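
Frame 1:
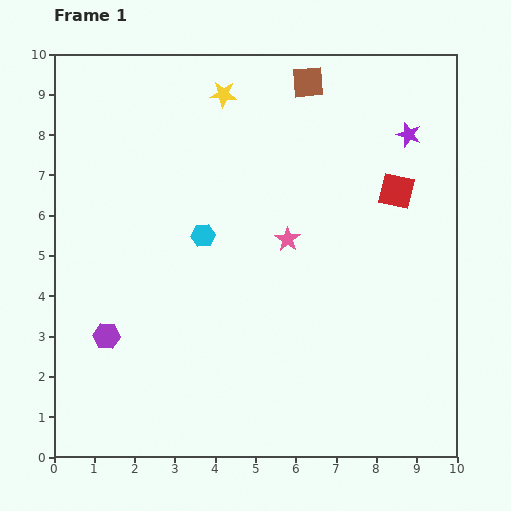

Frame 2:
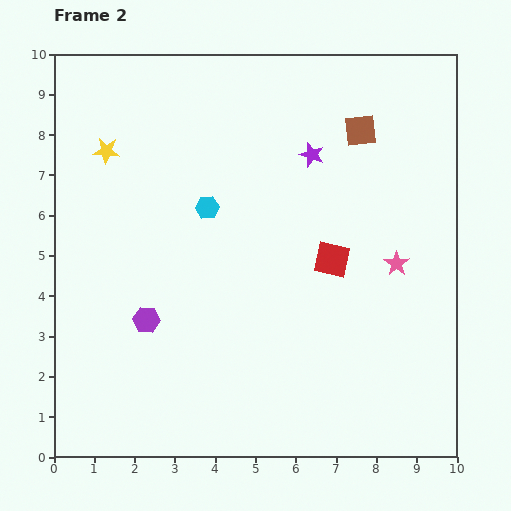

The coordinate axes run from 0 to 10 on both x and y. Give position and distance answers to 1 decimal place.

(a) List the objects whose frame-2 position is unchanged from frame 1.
none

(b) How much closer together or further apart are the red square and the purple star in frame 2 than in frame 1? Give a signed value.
+1.2

Distance in frame 1: 1.4. Distance in frame 2: 2.6.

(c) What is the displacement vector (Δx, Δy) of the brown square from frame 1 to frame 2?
(1.3, -1.2)

The brown square was at (6.3, 9.3) in frame 1 and (7.6, 8.1) in frame 2.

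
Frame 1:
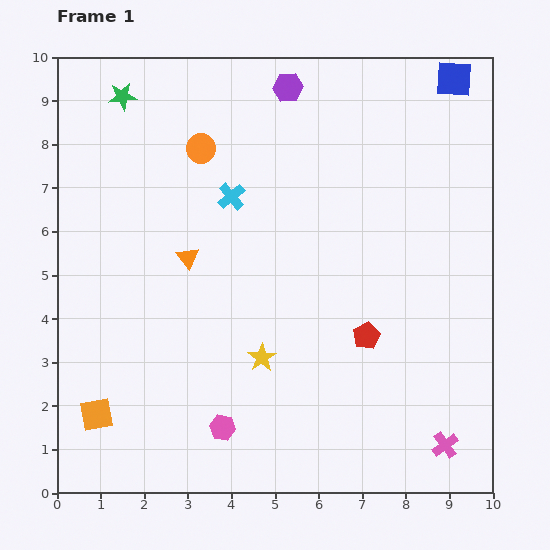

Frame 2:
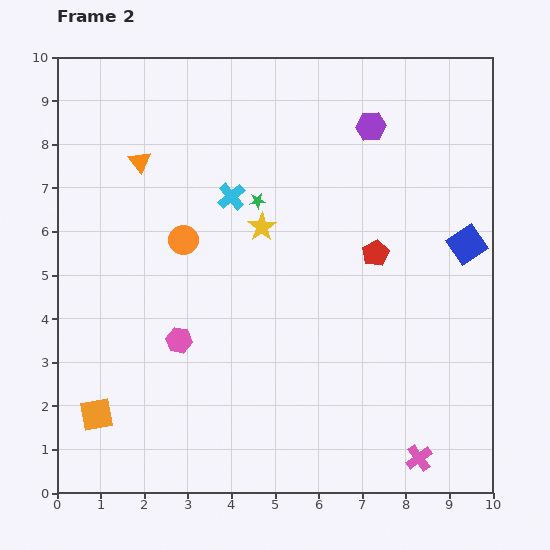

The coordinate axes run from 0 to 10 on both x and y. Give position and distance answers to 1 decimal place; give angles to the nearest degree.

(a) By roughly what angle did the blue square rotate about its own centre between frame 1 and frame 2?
38° counter-clockwise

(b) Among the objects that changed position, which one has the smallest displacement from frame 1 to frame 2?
the pink cross

(moved 0.7)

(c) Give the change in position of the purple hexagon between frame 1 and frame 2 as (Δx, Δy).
(1.9, -0.9)

The purple hexagon was at (5.3, 9.3) in frame 1 and (7.2, 8.4) in frame 2.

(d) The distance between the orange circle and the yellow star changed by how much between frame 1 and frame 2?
-3.2

Distance in frame 1: 5.0. Distance in frame 2: 1.8.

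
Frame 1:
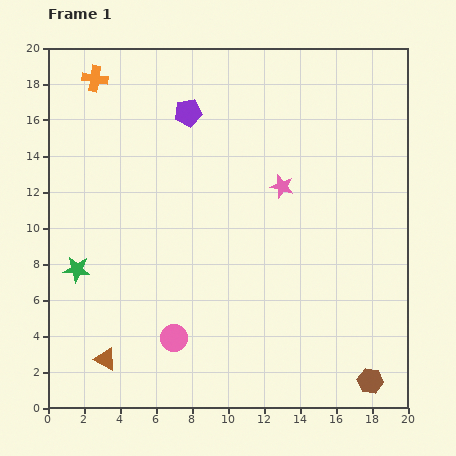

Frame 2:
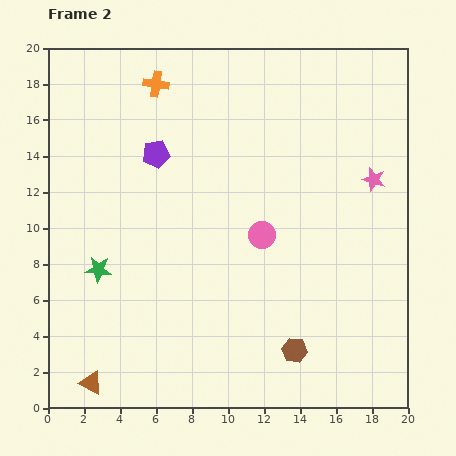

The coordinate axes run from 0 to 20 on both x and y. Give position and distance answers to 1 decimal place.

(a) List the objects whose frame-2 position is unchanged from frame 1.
none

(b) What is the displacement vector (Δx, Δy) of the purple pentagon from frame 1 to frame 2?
(-1.8, -2.3)

The purple pentagon was at (7.8, 16.4) in frame 1 and (6.0, 14.1) in frame 2.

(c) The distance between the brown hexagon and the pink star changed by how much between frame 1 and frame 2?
-1.4

Distance in frame 1: 11.9. Distance in frame 2: 10.5.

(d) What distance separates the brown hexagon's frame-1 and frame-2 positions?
4.5

The brown hexagon moved from (17.9, 1.5) to (13.7, 3.2), a distance of √(4.2² + 1.7²) ≈ 4.5.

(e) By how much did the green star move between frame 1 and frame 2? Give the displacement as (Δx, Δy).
(1.2, 0.0)

The green star was at (1.6, 7.7) in frame 1 and (2.8, 7.7) in frame 2.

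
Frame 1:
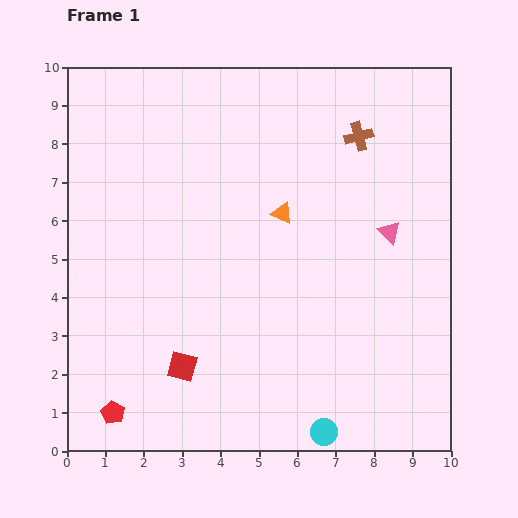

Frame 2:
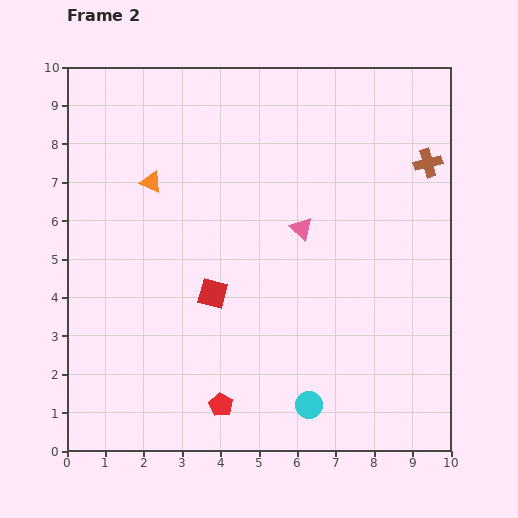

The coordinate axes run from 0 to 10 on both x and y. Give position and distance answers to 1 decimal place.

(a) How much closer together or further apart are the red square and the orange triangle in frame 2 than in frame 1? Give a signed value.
-1.5

Distance in frame 1: 4.8. Distance in frame 2: 3.3.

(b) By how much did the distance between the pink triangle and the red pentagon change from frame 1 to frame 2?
-3.5

Distance in frame 1: 8.6. Distance in frame 2: 5.1.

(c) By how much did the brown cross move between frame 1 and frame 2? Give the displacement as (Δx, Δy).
(1.8, -0.7)

The brown cross was at (7.6, 8.2) in frame 1 and (9.4, 7.5) in frame 2.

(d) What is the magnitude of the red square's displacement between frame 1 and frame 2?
2.1

The red square moved from (3.0, 2.2) to (3.8, 4.1), a distance of √(0.8² + 1.9²) ≈ 2.1.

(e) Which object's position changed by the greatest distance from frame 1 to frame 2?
the orange triangle

(moved 3.5; next 2.8)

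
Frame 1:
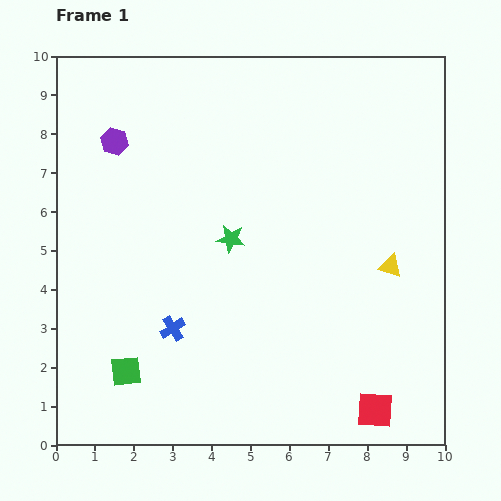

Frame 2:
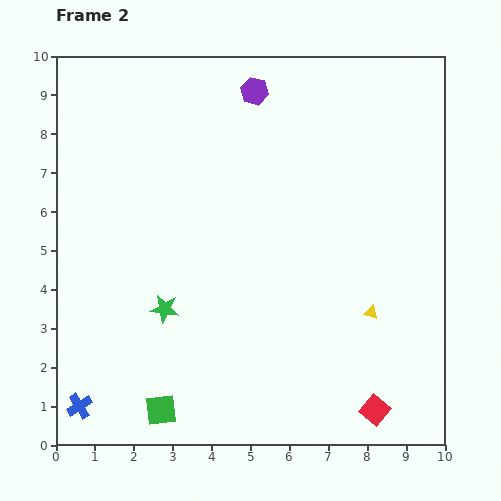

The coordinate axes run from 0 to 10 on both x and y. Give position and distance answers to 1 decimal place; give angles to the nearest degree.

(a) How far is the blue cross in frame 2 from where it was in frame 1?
3.1

The blue cross moved from (3.0, 3.0) to (0.6, 1.0), a distance of √(2.4² + 2.0²) ≈ 3.1.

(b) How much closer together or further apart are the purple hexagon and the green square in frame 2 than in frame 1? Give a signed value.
+2.6

Distance in frame 1: 5.9. Distance in frame 2: 8.5.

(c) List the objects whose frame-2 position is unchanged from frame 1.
the red square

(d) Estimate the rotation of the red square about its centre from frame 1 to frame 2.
37° clockwise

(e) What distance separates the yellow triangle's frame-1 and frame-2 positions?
1.3

The yellow triangle moved from (8.6, 4.6) to (8.1, 3.4), a distance of √(0.5² + 1.2²) ≈ 1.3.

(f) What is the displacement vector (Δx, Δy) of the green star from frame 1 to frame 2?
(-1.7, -1.8)

The green star was at (4.5, 5.3) in frame 1 and (2.8, 3.5) in frame 2.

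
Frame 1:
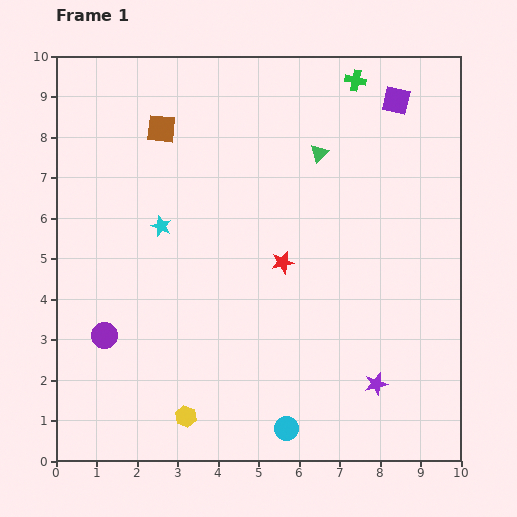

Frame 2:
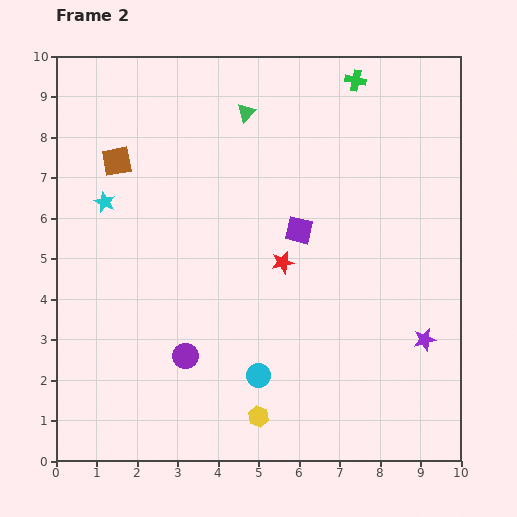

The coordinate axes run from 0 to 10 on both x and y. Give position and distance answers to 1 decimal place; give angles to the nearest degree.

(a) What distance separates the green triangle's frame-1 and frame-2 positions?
2.1

The green triangle moved from (6.5, 7.6) to (4.7, 8.6), a distance of √(1.8² + 1.0²) ≈ 2.1.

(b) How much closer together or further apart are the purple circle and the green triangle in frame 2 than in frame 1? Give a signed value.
-0.8

Distance in frame 1: 7.0. Distance in frame 2: 6.2.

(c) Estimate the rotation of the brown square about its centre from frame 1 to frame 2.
16° counter-clockwise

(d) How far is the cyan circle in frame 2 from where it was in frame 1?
1.5

The cyan circle moved from (5.7, 0.8) to (5.0, 2.1), a distance of √(0.7² + 1.3²) ≈ 1.5.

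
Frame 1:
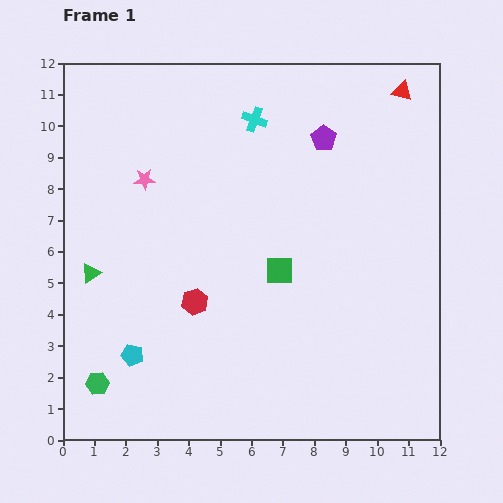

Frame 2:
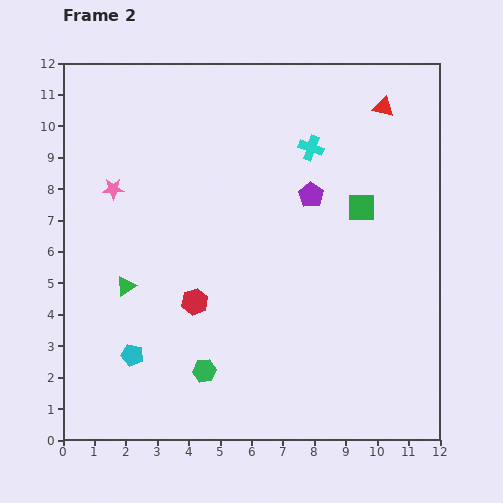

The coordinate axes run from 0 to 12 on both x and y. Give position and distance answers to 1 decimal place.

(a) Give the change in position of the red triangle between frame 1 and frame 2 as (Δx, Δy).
(-0.6, -0.5)

The red triangle was at (10.8, 11.1) in frame 1 and (10.2, 10.6) in frame 2.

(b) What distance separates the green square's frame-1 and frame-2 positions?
3.3

The green square moved from (6.9, 5.4) to (9.5, 7.4), a distance of √(2.6² + 2.0²) ≈ 3.3.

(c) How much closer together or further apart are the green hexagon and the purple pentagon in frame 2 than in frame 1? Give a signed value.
-4.0

Distance in frame 1: 10.6. Distance in frame 2: 6.6.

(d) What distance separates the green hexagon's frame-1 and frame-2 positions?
3.4

The green hexagon moved from (1.1, 1.8) to (4.5, 2.2), a distance of √(3.4² + 0.4²) ≈ 3.4.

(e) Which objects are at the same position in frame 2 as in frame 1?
the cyan pentagon, the red hexagon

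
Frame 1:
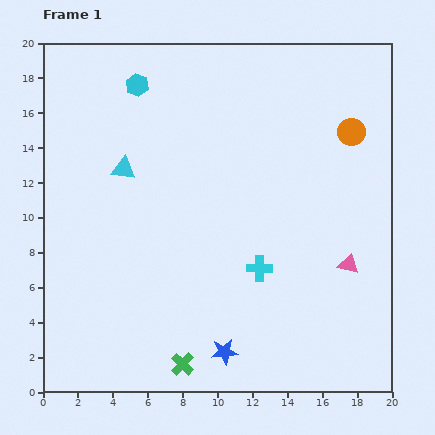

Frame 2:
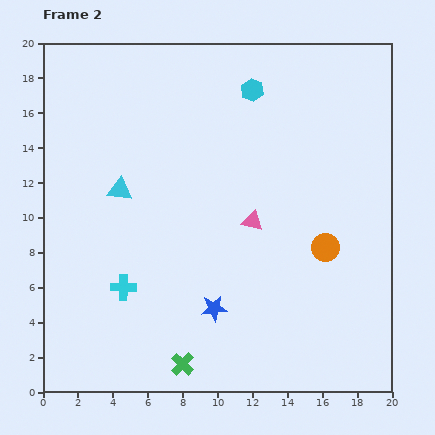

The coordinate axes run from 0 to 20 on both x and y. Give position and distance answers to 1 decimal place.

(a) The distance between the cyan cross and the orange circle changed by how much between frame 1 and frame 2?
+2.4

Distance in frame 1: 9.4. Distance in frame 2: 11.8.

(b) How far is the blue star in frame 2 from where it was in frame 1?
2.6

The blue star moved from (10.4, 2.3) to (9.8, 4.8), a distance of √(0.6² + 2.5²) ≈ 2.6.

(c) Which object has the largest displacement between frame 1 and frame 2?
the cyan cross

(moved 7.9; next 6.8)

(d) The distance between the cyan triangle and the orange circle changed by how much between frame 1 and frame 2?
-1.0

Distance in frame 1: 13.3. Distance in frame 2: 12.3.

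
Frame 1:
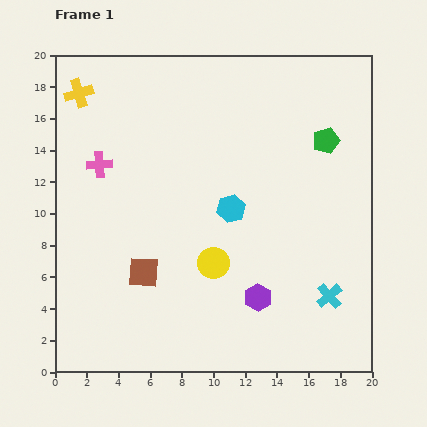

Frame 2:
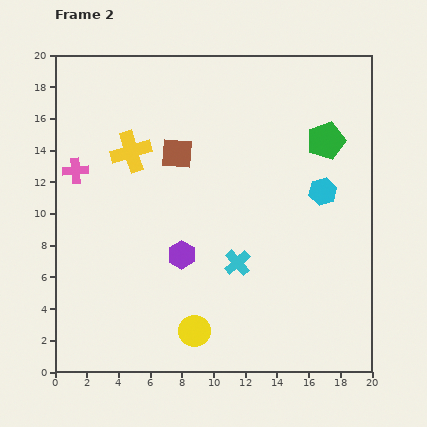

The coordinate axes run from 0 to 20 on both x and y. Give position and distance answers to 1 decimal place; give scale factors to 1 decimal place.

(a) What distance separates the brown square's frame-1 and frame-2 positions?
7.8

The brown square moved from (5.6, 6.3) to (7.7, 13.8), a distance of √(2.1² + 7.5²) ≈ 7.8.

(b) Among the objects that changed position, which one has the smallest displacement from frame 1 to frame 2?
the pink cross

(moved 1.6)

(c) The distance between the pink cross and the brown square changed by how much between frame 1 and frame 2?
-0.9

Distance in frame 1: 7.4. Distance in frame 2: 6.5.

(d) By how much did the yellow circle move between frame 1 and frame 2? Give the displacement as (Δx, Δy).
(-1.2, -4.3)

The yellow circle was at (10.0, 6.9) in frame 1 and (8.8, 2.6) in frame 2.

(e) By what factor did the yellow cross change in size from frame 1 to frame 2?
1.4×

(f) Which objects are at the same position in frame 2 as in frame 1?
the green pentagon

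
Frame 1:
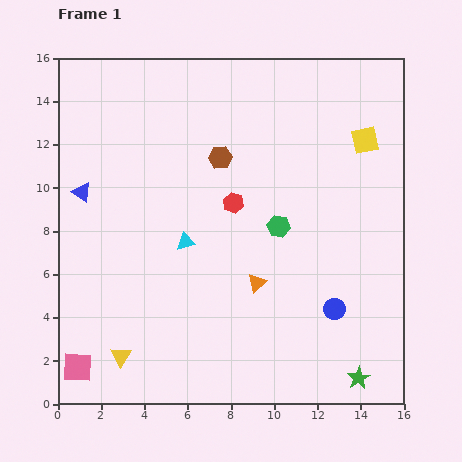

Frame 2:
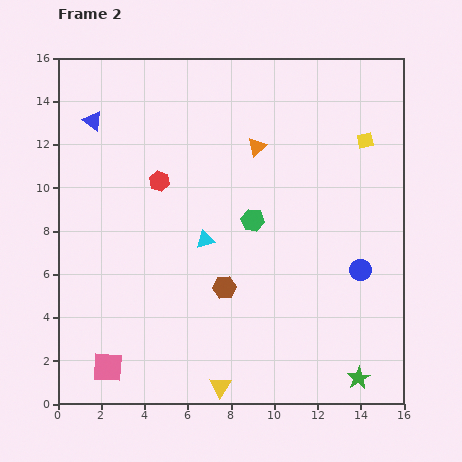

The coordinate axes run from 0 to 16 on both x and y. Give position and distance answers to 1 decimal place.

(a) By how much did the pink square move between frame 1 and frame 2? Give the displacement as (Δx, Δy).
(1.4, 0.0)

The pink square was at (0.9, 1.7) in frame 1 and (2.3, 1.7) in frame 2.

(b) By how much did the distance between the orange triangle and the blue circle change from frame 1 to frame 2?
+3.7

Distance in frame 1: 3.8. Distance in frame 2: 7.5.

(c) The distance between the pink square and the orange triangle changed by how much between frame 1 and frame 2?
+3.1

Distance in frame 1: 9.2. Distance in frame 2: 12.3.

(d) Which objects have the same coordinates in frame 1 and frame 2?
the yellow square, the green star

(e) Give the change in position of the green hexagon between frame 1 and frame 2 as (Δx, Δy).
(-1.2, 0.3)

The green hexagon was at (10.2, 8.2) in frame 1 and (9.0, 8.5) in frame 2.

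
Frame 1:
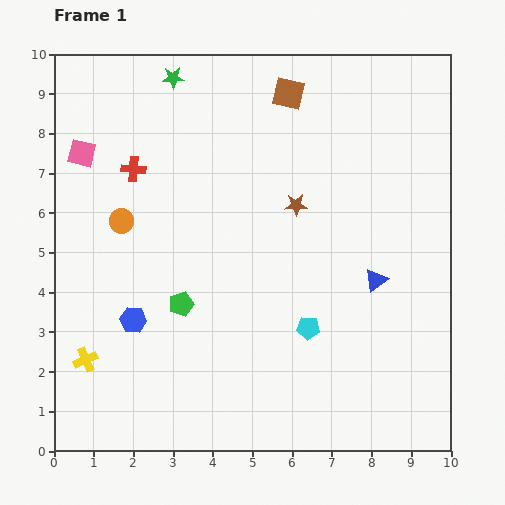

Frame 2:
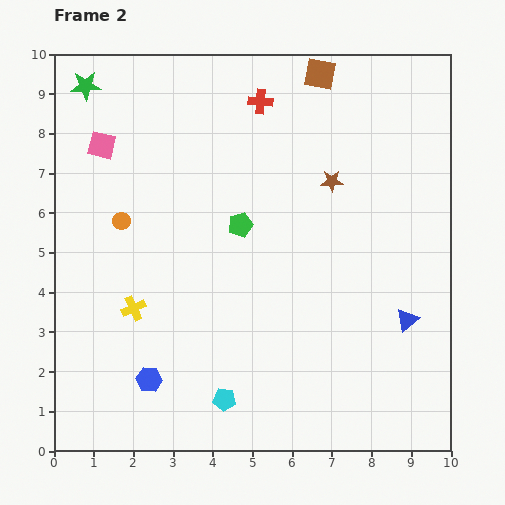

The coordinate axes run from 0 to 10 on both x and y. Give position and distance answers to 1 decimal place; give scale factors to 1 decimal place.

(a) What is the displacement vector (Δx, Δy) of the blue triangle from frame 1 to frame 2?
(0.8, -1.0)

The blue triangle was at (8.1, 4.3) in frame 1 and (8.9, 3.3) in frame 2.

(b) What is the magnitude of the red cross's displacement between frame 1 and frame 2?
3.6

The red cross moved from (2.0, 7.1) to (5.2, 8.8), a distance of √(3.2² + 1.7²) ≈ 3.6.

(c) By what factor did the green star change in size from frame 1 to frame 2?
1.3×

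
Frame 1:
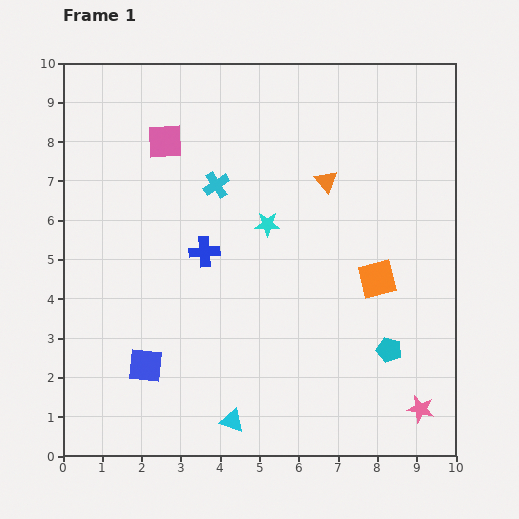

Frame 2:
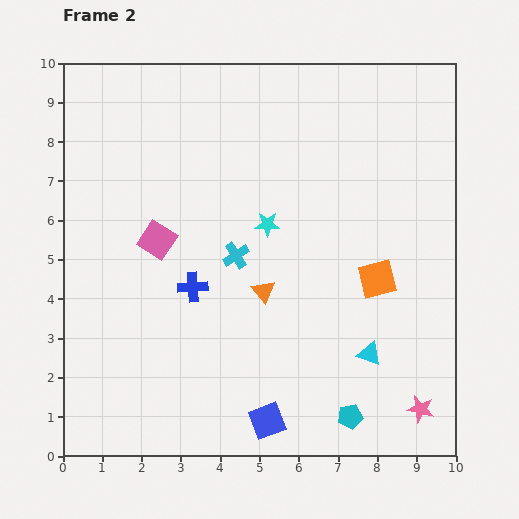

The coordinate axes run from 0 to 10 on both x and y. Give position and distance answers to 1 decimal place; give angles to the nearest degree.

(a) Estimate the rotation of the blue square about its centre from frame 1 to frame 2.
26° counter-clockwise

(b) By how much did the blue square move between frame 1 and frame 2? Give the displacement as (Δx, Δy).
(3.1, -1.4)

The blue square was at (2.1, 2.3) in frame 1 and (5.2, 0.9) in frame 2.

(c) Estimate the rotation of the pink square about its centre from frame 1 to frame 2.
35° clockwise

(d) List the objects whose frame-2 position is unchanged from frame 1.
the pink star, the orange square, the cyan star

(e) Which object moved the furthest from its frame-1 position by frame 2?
the cyan triangle

(moved 3.9; next 3.4)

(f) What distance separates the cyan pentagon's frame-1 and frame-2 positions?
2.0

The cyan pentagon moved from (8.3, 2.7) to (7.3, 1.0), a distance of √(1.0² + 1.7²) ≈ 2.0.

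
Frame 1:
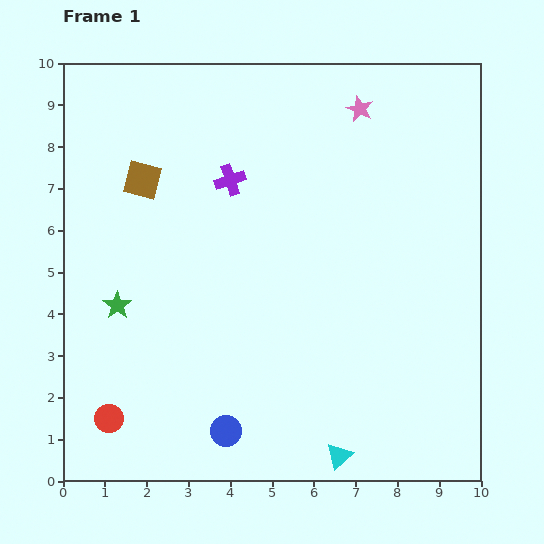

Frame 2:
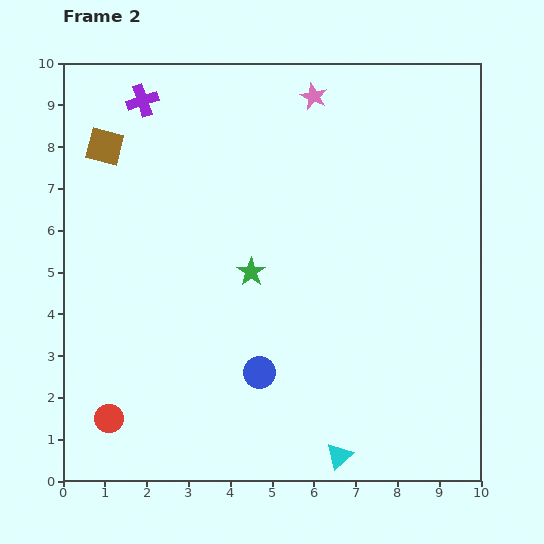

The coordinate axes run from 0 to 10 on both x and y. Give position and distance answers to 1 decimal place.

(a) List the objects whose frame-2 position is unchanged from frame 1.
the cyan triangle, the red circle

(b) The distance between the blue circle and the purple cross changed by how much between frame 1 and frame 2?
+1.1

Distance in frame 1: 6.0. Distance in frame 2: 7.1.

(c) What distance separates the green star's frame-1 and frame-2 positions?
3.3

The green star moved from (1.3, 4.2) to (4.5, 5.0), a distance of √(3.2² + 0.8²) ≈ 3.3.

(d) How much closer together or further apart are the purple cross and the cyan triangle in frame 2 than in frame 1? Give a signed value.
+2.6

Distance in frame 1: 7.1. Distance in frame 2: 9.7.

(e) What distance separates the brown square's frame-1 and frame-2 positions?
1.2

The brown square moved from (1.9, 7.2) to (1.0, 8.0), a distance of √(0.9² + 0.8²) ≈ 1.2.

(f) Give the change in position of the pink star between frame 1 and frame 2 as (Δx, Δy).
(-1.1, 0.3)

The pink star was at (7.1, 8.9) in frame 1 and (6.0, 9.2) in frame 2.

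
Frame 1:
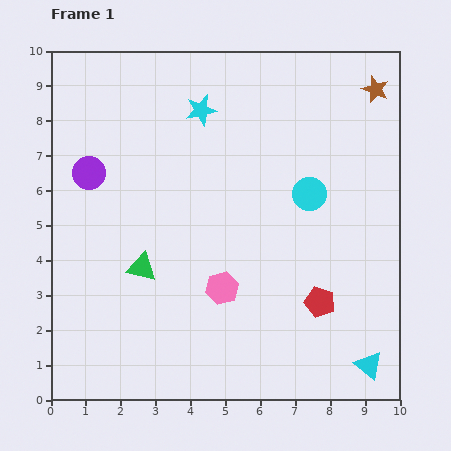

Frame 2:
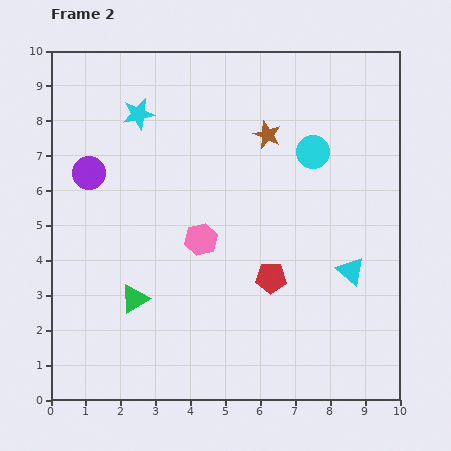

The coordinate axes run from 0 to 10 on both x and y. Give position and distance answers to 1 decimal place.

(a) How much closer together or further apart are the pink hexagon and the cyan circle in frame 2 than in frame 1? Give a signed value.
+0.4

Distance in frame 1: 3.7. Distance in frame 2: 4.1.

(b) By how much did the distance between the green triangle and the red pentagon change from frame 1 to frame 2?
-1.3

Distance in frame 1: 5.2. Distance in frame 2: 3.9.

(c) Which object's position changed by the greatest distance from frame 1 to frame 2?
the brown star

(moved 3.4; next 2.7)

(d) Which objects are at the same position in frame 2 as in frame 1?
the purple circle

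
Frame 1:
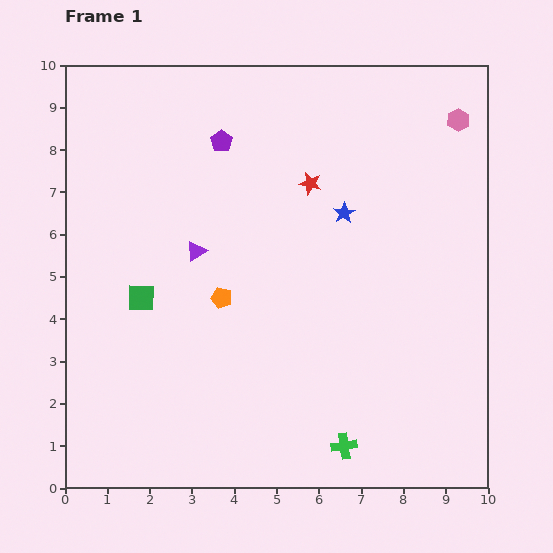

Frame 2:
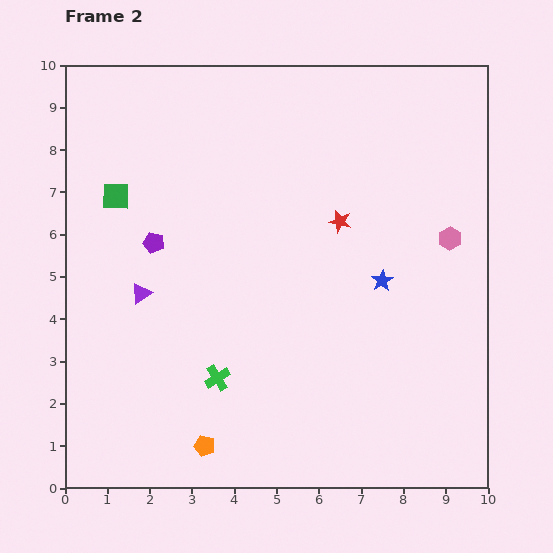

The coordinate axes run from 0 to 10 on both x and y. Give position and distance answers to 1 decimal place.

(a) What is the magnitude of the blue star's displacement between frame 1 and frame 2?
1.8

The blue star moved from (6.6, 6.5) to (7.5, 4.9), a distance of √(0.9² + 1.6²) ≈ 1.8.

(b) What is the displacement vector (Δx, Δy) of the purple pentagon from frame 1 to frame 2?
(-1.6, -2.4)

The purple pentagon was at (3.7, 8.2) in frame 1 and (2.1, 5.8) in frame 2.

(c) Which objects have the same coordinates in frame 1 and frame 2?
none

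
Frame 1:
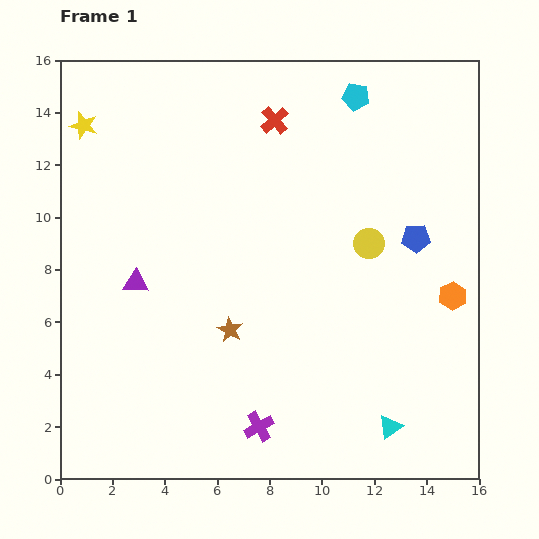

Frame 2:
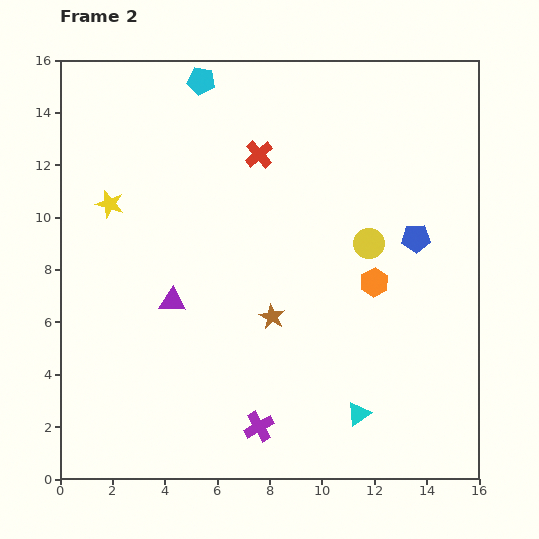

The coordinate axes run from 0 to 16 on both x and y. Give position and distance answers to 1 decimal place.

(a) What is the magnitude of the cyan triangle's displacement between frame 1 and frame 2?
1.3

The cyan triangle moved from (12.6, 2.0) to (11.4, 2.5), a distance of √(1.2² + 0.5²) ≈ 1.3.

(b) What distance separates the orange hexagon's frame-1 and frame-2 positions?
3.0

The orange hexagon moved from (15.0, 7.0) to (12.0, 7.5), a distance of √(3.0² + 0.5²) ≈ 3.0.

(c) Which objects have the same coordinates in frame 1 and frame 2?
the yellow circle, the blue pentagon, the purple cross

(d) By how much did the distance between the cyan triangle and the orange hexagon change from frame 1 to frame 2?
-0.5

Distance in frame 1: 5.5. Distance in frame 2: 5.0.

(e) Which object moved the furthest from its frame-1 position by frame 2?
the cyan pentagon

(moved 5.9; next 3.2)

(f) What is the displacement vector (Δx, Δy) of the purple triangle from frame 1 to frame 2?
(1.4, -0.7)

The purple triangle was at (2.9, 7.5) in frame 1 and (4.3, 6.8) in frame 2.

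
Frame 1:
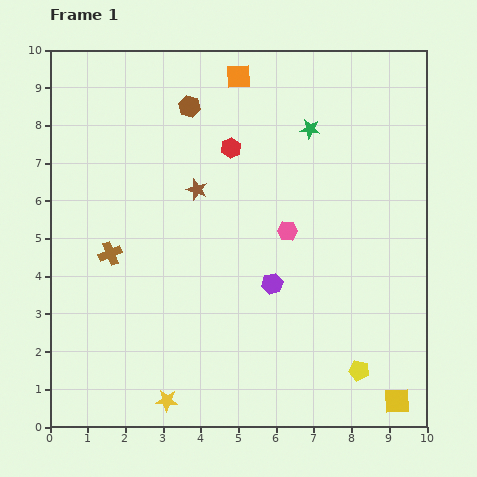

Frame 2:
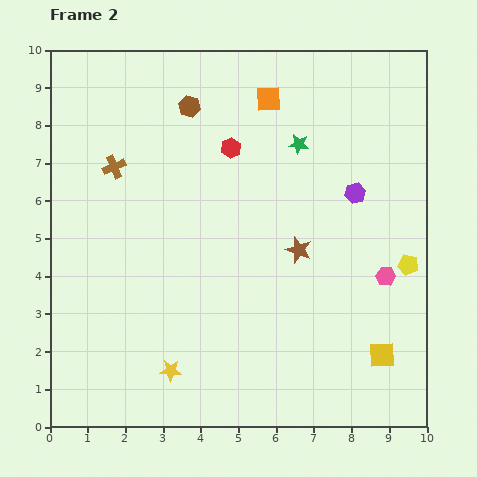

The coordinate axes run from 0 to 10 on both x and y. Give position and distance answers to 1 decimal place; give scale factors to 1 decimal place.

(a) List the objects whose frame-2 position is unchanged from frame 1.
the brown hexagon, the red hexagon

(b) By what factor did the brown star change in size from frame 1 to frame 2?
1.3×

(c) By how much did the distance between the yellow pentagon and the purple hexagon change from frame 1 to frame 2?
-0.9

Distance in frame 1: 3.3. Distance in frame 2: 2.4.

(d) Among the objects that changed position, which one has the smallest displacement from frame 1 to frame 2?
the green star

(moved 0.5)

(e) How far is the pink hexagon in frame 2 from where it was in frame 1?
2.9

The pink hexagon moved from (6.3, 5.2) to (8.9, 4.0), a distance of √(2.6² + 1.2²) ≈ 2.9.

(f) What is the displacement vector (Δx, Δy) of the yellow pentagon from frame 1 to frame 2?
(1.3, 2.8)

The yellow pentagon was at (8.2, 1.5) in frame 1 and (9.5, 4.3) in frame 2.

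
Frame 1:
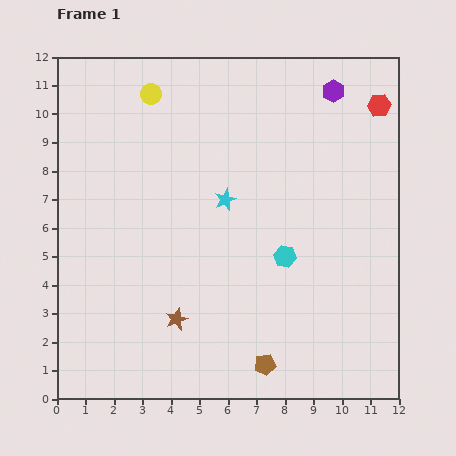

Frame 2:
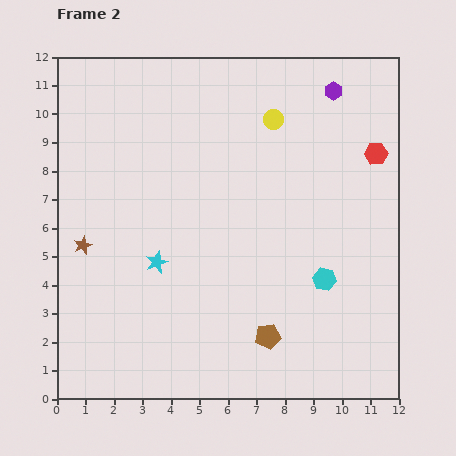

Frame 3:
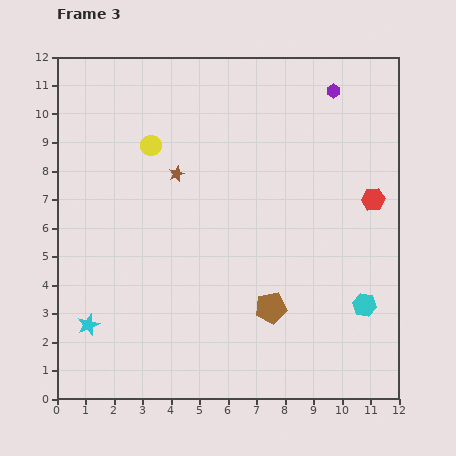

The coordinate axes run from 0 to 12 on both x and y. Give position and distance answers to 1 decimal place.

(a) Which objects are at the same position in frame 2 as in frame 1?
the purple hexagon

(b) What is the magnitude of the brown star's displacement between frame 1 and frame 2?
4.2

The brown star moved from (4.2, 2.8) to (0.9, 5.4), a distance of √(3.3² + 2.6²) ≈ 4.2.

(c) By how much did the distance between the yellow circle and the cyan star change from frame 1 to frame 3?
+2.2

Distance in frame 1: 4.5. Distance in frame 3: 6.7.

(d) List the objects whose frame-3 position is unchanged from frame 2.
the purple hexagon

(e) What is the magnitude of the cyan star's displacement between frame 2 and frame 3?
3.3

The cyan star moved from (3.5, 4.8) to (1.1, 2.6), a distance of √(2.4² + 2.2²) ≈ 3.3.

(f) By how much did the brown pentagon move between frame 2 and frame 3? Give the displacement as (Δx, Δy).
(0.1, 1.0)

The brown pentagon was at (7.4, 2.2) in frame 2 and (7.5, 3.2) in frame 3.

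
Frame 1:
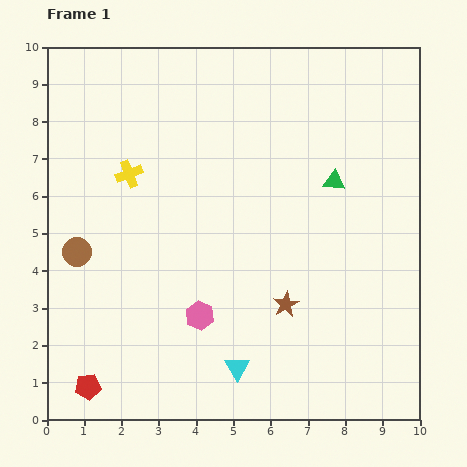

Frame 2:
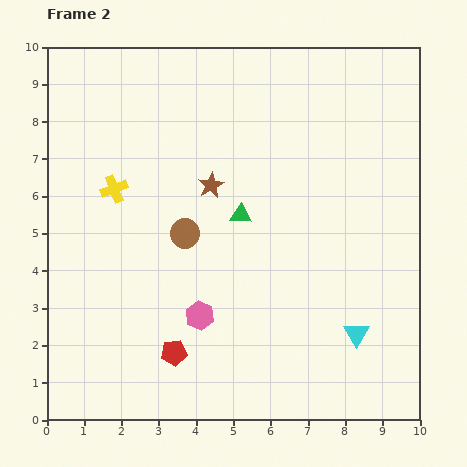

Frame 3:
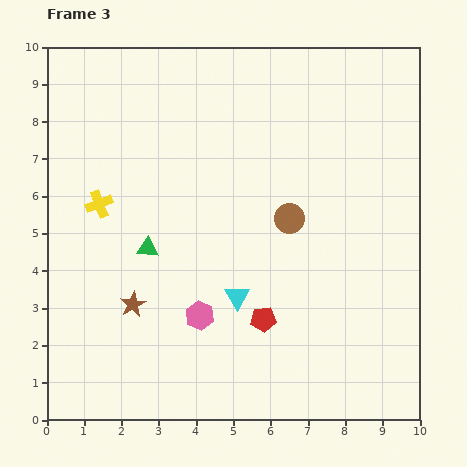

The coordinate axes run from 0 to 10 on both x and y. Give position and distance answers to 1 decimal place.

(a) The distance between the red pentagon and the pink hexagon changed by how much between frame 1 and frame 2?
-2.4

Distance in frame 1: 3.6. Distance in frame 2: 1.2.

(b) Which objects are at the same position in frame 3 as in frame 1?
the pink hexagon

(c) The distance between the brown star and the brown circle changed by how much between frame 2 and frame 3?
+3.3

Distance in frame 2: 1.5. Distance in frame 3: 4.8.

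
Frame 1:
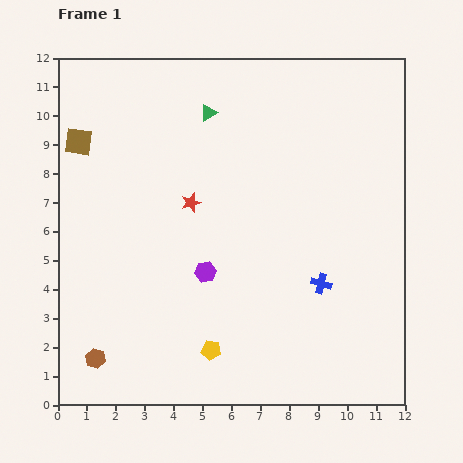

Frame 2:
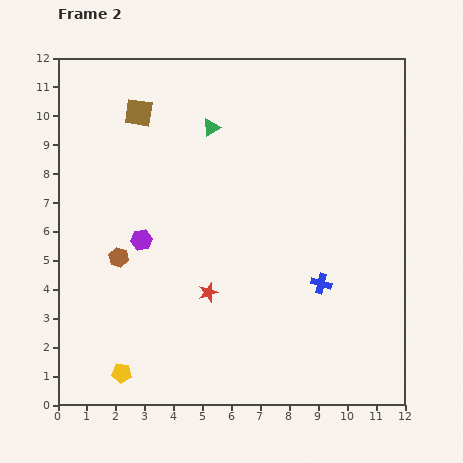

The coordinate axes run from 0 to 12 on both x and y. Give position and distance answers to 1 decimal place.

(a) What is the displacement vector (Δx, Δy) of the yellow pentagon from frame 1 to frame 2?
(-3.1, -0.8)

The yellow pentagon was at (5.3, 1.9) in frame 1 and (2.2, 1.1) in frame 2.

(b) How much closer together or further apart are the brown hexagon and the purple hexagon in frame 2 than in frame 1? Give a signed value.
-3.8

Distance in frame 1: 4.8. Distance in frame 2: 1.0.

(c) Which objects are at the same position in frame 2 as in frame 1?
the blue cross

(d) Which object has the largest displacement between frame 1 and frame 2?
the brown hexagon

(moved 3.6; next 3.2)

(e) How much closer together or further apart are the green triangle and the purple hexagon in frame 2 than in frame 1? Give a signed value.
-0.9

Distance in frame 1: 5.5. Distance in frame 2: 4.6.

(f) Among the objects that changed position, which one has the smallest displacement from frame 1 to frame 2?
the green triangle

(moved 0.5)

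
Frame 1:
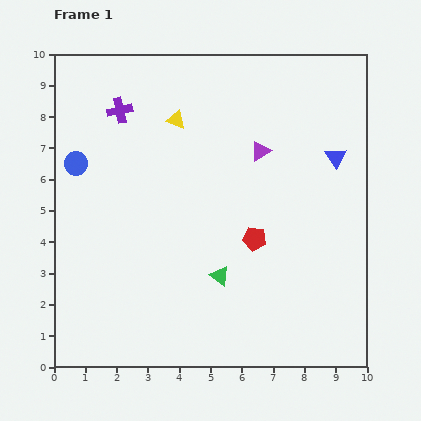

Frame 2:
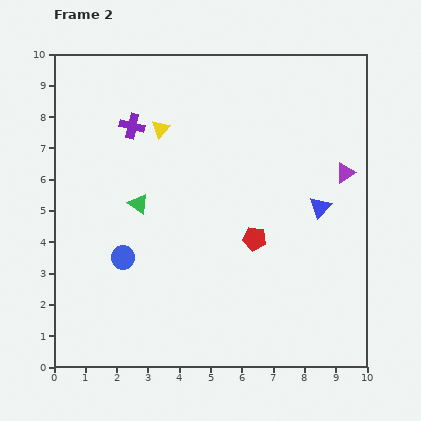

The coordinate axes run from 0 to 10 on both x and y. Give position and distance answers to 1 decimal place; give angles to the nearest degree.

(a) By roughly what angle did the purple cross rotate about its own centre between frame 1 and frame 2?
24° clockwise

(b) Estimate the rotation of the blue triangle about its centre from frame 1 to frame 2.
18° clockwise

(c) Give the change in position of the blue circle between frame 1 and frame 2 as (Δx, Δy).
(1.5, -3.0)

The blue circle was at (0.7, 6.5) in frame 1 and (2.2, 3.5) in frame 2.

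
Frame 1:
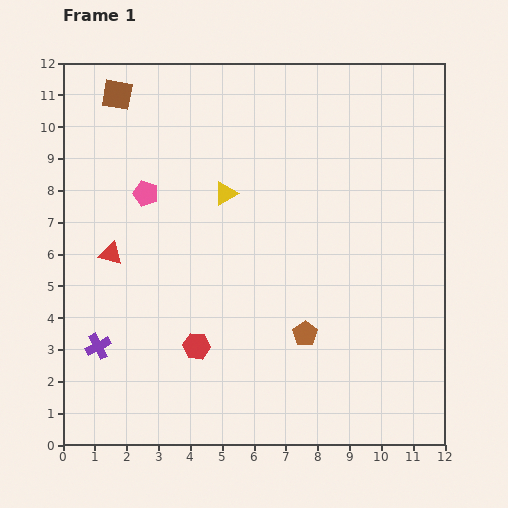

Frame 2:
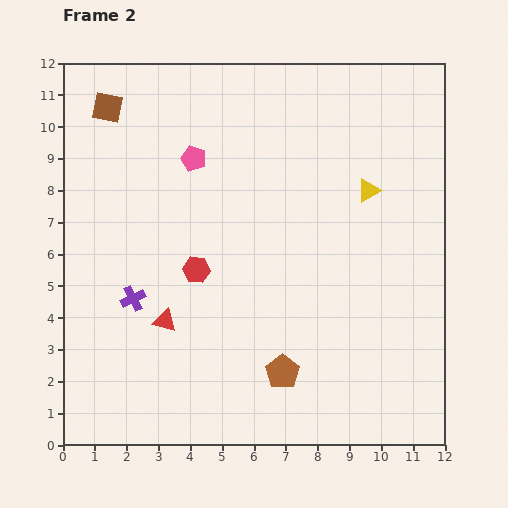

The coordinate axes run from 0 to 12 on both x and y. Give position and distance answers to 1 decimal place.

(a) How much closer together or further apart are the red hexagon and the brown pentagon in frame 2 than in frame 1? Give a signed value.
+0.8

Distance in frame 1: 3.4. Distance in frame 2: 4.2.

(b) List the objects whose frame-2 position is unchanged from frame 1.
none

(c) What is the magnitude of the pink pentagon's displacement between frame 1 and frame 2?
1.9

The pink pentagon moved from (2.6, 7.9) to (4.1, 9.0), a distance of √(1.5² + 1.1²) ≈ 1.9.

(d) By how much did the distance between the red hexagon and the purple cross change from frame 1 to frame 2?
-0.9

Distance in frame 1: 3.1. Distance in frame 2: 2.2.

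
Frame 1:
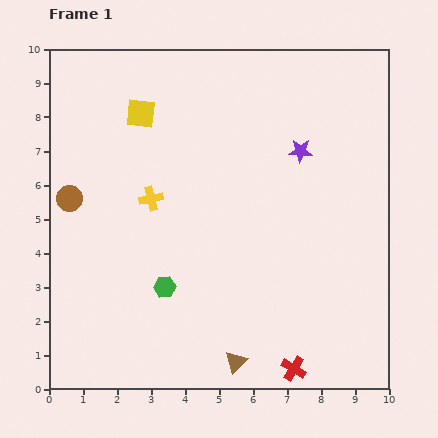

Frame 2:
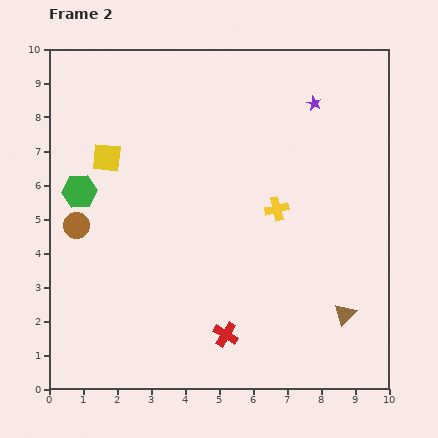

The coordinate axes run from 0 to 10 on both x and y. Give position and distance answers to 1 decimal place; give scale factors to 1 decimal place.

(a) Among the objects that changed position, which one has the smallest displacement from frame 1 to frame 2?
the brown circle

(moved 0.8)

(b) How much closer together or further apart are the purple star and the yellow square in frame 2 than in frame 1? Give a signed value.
+1.5

Distance in frame 1: 4.8. Distance in frame 2: 6.3.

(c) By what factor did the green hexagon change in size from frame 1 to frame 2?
1.6×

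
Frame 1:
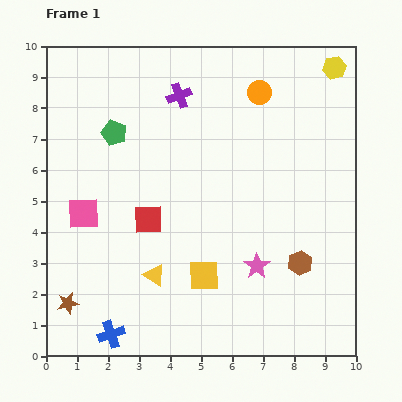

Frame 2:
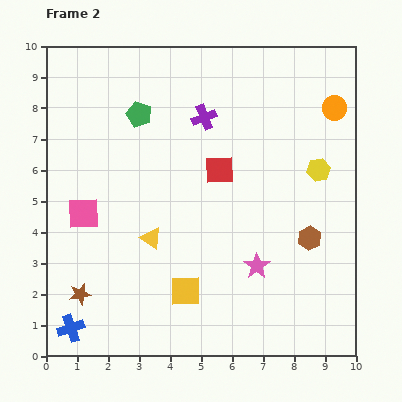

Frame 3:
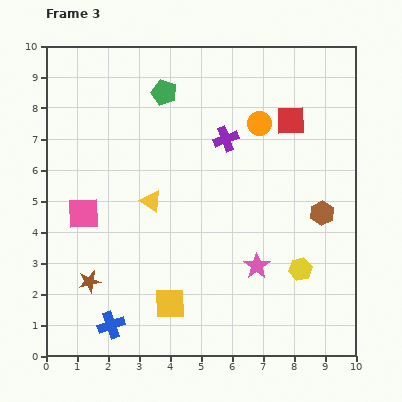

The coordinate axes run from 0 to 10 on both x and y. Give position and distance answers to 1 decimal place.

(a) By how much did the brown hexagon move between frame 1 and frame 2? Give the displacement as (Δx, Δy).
(0.3, 0.8)

The brown hexagon was at (8.2, 3.0) in frame 1 and (8.5, 3.8) in frame 2.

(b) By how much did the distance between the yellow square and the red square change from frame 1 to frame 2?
+1.6

Distance in frame 1: 2.5. Distance in frame 2: 4.1.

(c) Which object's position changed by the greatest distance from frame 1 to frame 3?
the yellow hexagon

(moved 6.6; next 5.6)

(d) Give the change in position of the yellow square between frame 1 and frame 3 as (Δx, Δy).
(-1.1, -0.9)

The yellow square was at (5.1, 2.6) in frame 1 and (4.0, 1.7) in frame 3.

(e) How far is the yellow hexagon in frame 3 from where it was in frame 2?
3.3

The yellow hexagon moved from (8.8, 6.0) to (8.2, 2.8), a distance of √(0.6² + 3.2²) ≈ 3.3.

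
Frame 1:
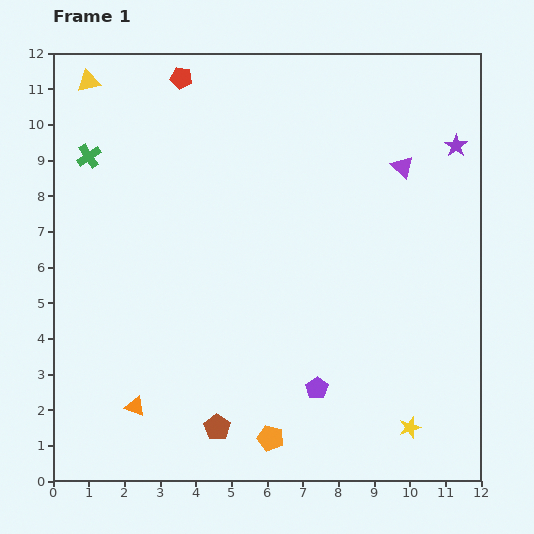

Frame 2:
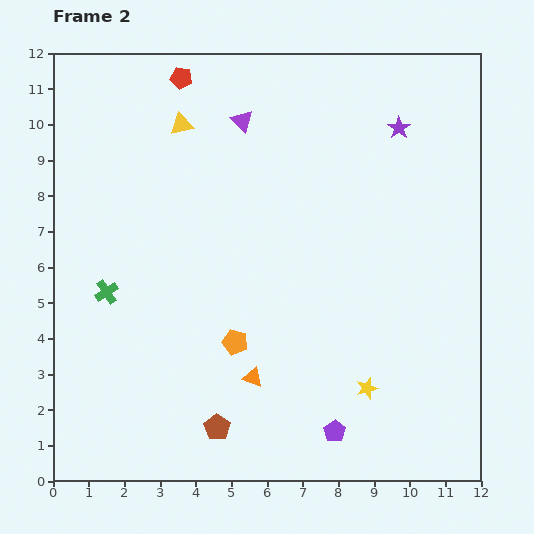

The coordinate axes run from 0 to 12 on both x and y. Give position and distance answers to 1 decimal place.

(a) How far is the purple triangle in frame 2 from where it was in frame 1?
4.7

The purple triangle moved from (9.8, 8.8) to (5.3, 10.1), a distance of √(4.5² + 1.3²) ≈ 4.7.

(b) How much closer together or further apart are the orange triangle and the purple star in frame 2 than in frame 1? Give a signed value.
-3.5

Distance in frame 1: 11.6. Distance in frame 2: 8.1.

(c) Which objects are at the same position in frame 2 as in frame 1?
the red pentagon, the brown pentagon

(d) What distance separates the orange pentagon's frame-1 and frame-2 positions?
2.9

The orange pentagon moved from (6.1, 1.2) to (5.1, 3.9), a distance of √(1.0² + 2.7²) ≈ 2.9.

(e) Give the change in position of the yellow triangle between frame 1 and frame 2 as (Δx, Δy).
(2.6, -1.2)

The yellow triangle was at (1.0, 11.2) in frame 1 and (3.6, 10.0) in frame 2.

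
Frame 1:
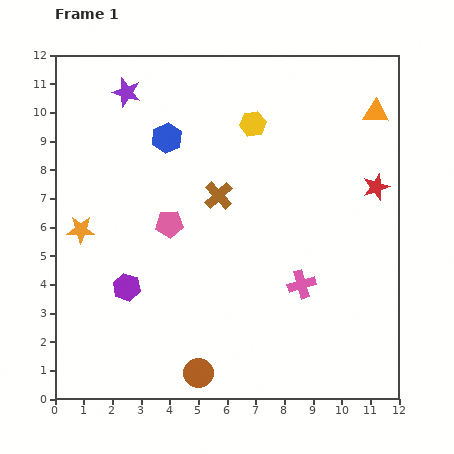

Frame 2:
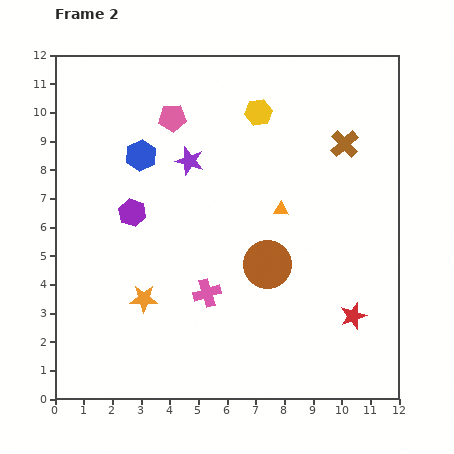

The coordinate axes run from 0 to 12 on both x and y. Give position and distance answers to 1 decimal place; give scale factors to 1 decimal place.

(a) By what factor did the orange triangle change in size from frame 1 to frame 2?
0.6×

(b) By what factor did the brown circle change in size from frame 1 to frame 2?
1.6×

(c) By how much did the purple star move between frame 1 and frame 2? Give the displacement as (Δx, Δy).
(2.2, -2.4)

The purple star was at (2.5, 10.7) in frame 1 and (4.7, 8.3) in frame 2.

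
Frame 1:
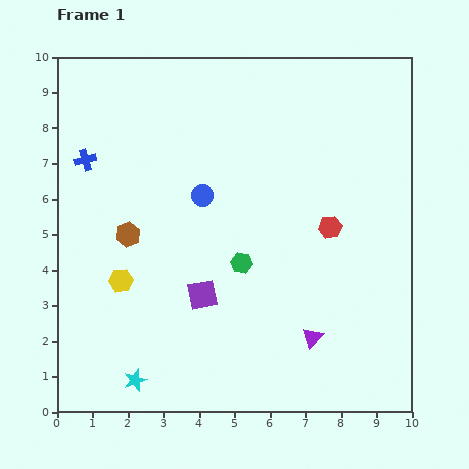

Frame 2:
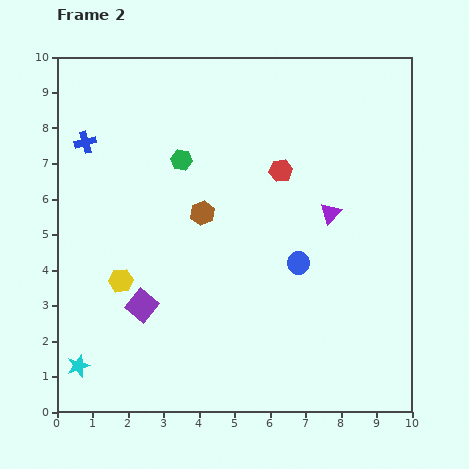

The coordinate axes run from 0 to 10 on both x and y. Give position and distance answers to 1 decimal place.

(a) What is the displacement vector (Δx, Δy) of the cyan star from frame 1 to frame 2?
(-1.6, 0.4)

The cyan star was at (2.2, 0.9) in frame 1 and (0.6, 1.3) in frame 2.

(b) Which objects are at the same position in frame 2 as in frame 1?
the yellow hexagon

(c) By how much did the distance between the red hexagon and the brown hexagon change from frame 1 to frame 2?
-3.2

Distance in frame 1: 5.7. Distance in frame 2: 2.5.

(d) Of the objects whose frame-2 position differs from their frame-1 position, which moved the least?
the blue cross

(moved 0.5)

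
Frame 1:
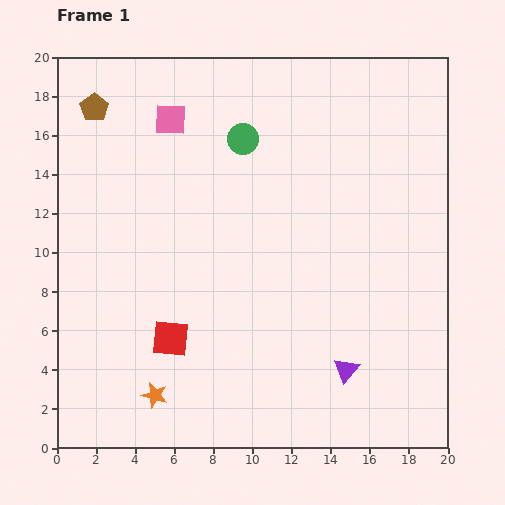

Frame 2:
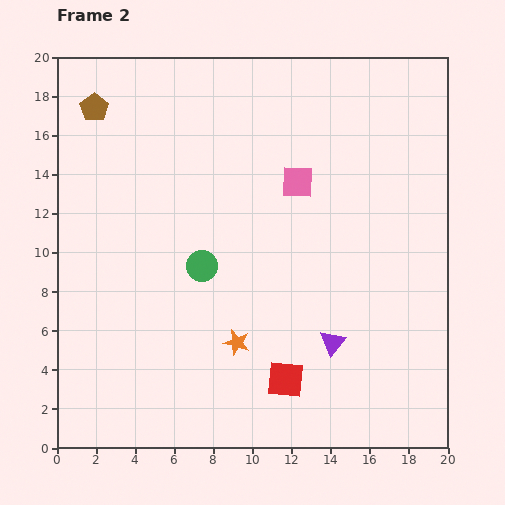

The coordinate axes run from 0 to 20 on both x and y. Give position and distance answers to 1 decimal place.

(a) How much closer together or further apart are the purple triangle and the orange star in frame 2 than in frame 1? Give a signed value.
-5.0

Distance in frame 1: 9.9. Distance in frame 2: 4.9.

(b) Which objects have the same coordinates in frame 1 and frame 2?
the brown pentagon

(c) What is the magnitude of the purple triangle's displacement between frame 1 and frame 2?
1.6

The purple triangle moved from (14.8, 4.0) to (14.1, 5.4), a distance of √(0.7² + 1.4²) ≈ 1.6.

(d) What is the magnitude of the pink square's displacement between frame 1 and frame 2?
7.2

The pink square moved from (5.8, 16.8) to (12.3, 13.6), a distance of √(6.5² + 3.2²) ≈ 7.2.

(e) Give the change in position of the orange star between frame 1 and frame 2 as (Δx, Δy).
(4.2, 2.7)

The orange star was at (5.0, 2.7) in frame 1 and (9.2, 5.4) in frame 2.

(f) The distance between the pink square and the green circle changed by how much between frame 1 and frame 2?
+2.7

Distance in frame 1: 3.8. Distance in frame 2: 6.5.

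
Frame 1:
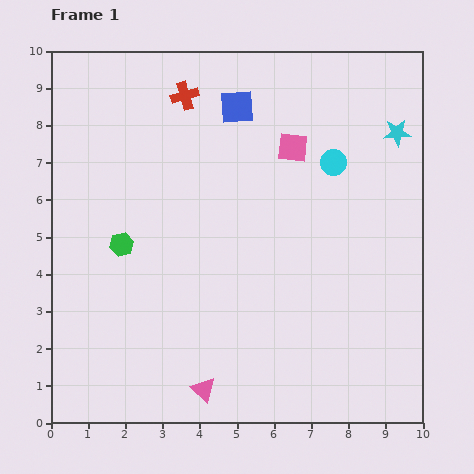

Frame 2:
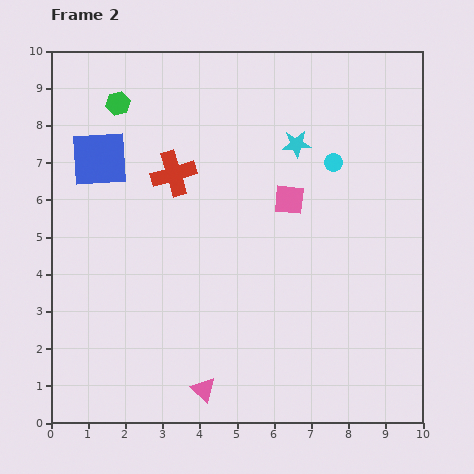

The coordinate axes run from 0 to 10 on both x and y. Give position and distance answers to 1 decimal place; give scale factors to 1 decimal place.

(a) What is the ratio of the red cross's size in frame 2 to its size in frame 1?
1.6×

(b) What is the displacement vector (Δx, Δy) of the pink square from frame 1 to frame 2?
(-0.1, -1.4)

The pink square was at (6.5, 7.4) in frame 1 and (6.4, 6.0) in frame 2.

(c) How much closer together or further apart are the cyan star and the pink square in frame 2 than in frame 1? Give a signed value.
-1.3

Distance in frame 1: 2.8. Distance in frame 2: 1.5.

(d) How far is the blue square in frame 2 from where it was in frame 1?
4.0

The blue square moved from (5.0, 8.5) to (1.3, 7.1), a distance of √(3.7² + 1.4²) ≈ 4.0.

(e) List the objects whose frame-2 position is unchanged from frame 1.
the cyan circle, the pink triangle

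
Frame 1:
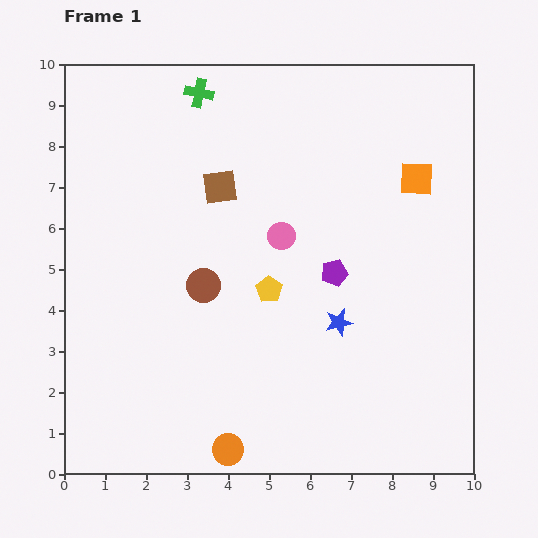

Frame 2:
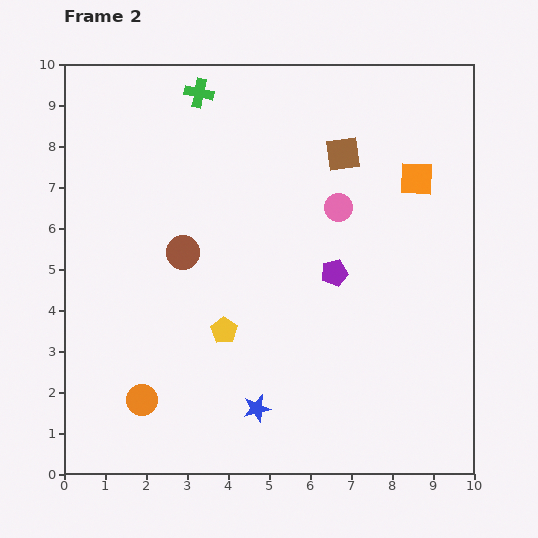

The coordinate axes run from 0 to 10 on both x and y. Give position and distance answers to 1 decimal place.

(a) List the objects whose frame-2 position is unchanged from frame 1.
the green cross, the orange square, the purple pentagon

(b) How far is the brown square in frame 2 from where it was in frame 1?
3.1

The brown square moved from (3.8, 7.0) to (6.8, 7.8), a distance of √(3.0² + 0.8²) ≈ 3.1.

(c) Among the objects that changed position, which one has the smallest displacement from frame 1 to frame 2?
the brown circle

(moved 0.9)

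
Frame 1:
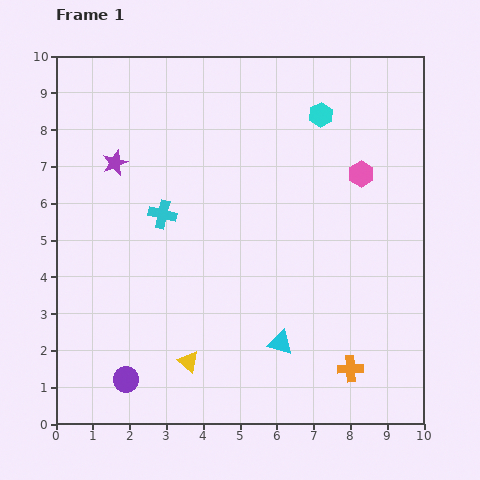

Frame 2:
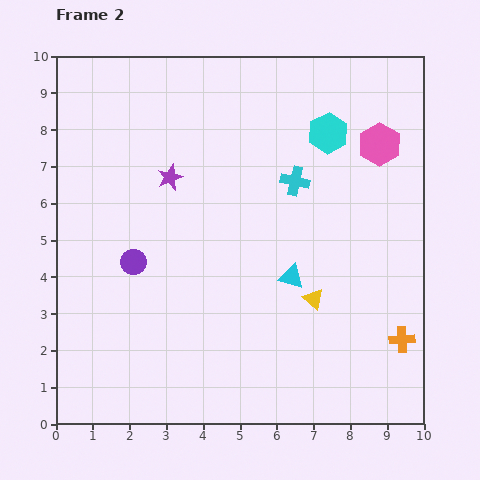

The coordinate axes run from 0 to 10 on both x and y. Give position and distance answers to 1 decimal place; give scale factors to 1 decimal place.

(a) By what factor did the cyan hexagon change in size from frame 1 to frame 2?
1.7×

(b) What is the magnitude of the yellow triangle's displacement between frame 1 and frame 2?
3.8

The yellow triangle moved from (3.6, 1.7) to (7.0, 3.4), a distance of √(3.4² + 1.7²) ≈ 3.8.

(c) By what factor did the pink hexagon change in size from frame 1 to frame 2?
1.7×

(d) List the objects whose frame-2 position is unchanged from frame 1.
none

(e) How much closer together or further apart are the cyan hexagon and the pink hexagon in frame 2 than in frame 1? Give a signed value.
-0.5

Distance in frame 1: 1.9. Distance in frame 2: 1.4.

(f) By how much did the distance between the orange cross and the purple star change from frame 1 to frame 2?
-0.8

Distance in frame 1: 8.5. Distance in frame 2: 7.7.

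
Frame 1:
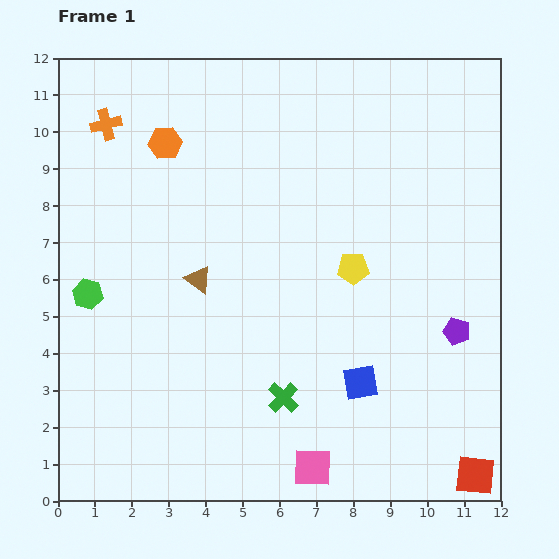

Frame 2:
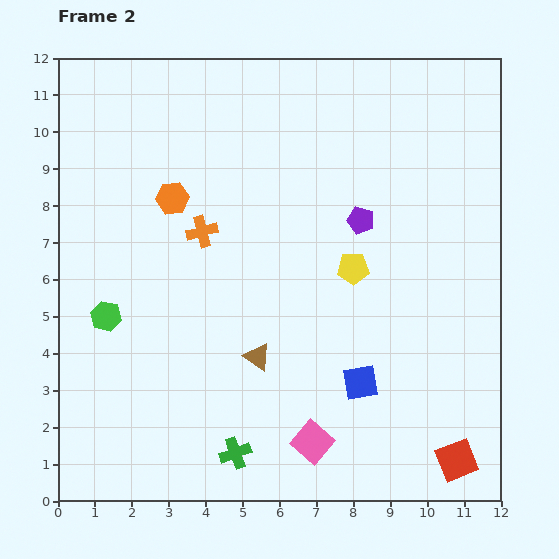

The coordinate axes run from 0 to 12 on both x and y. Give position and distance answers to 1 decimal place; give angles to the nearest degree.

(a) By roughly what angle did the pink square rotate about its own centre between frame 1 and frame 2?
39° clockwise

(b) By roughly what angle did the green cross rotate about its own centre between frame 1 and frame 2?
26° clockwise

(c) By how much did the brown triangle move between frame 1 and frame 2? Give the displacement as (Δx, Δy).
(1.6, -2.1)

The brown triangle was at (3.8, 6.0) in frame 1 and (5.4, 3.9) in frame 2.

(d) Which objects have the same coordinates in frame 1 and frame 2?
the blue square, the yellow pentagon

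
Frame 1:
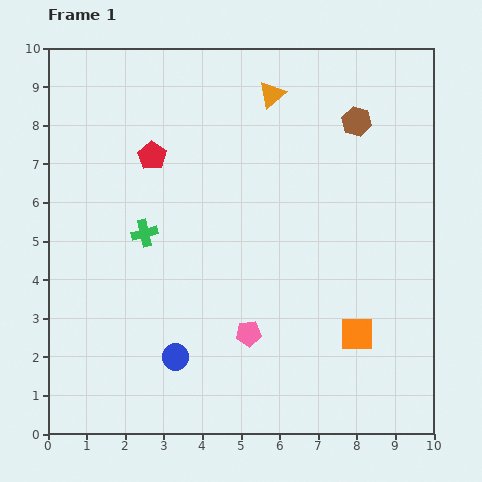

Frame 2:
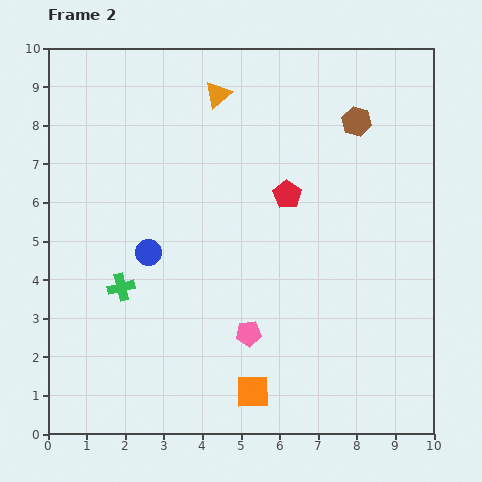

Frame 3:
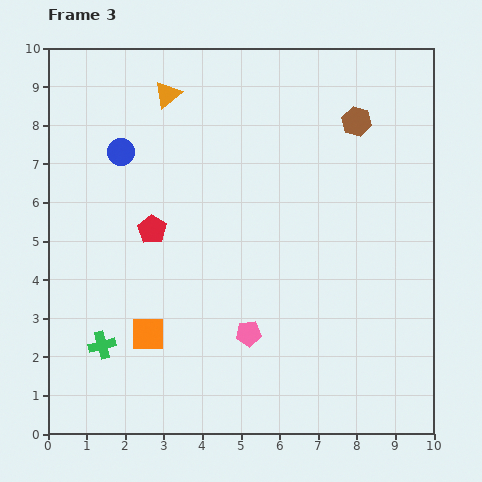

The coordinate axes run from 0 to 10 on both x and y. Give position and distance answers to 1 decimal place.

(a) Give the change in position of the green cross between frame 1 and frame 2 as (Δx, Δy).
(-0.6, -1.4)

The green cross was at (2.5, 5.2) in frame 1 and (1.9, 3.8) in frame 2.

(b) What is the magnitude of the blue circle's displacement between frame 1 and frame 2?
2.8

The blue circle moved from (3.3, 2.0) to (2.6, 4.7), a distance of √(0.7² + 2.7²) ≈ 2.8.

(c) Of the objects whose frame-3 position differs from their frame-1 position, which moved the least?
the red pentagon

(moved 1.9)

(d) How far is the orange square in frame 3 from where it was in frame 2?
3.1

The orange square moved from (5.3, 1.1) to (2.6, 2.6), a distance of √(2.7² + 1.5²) ≈ 3.1.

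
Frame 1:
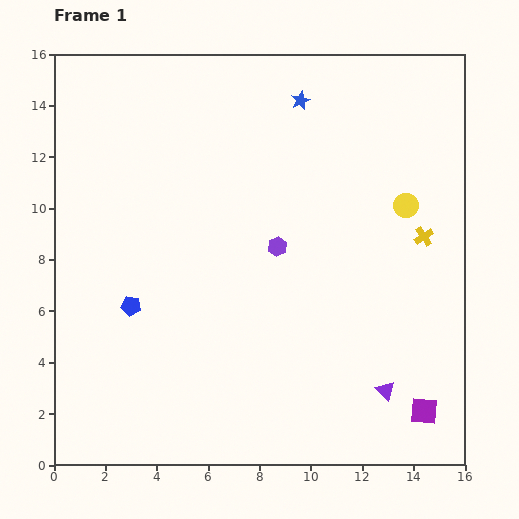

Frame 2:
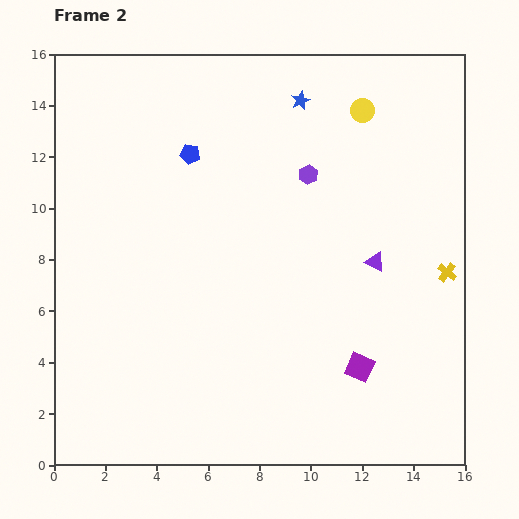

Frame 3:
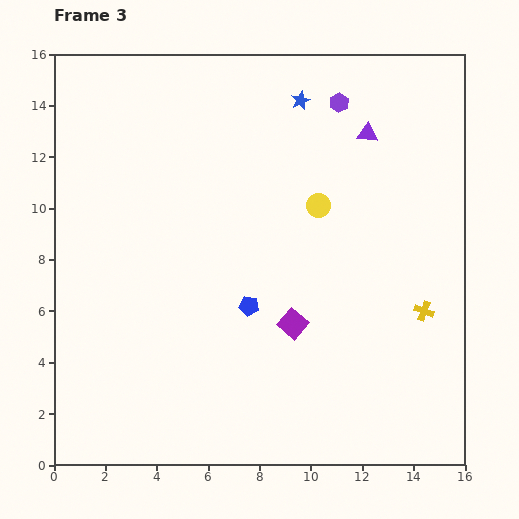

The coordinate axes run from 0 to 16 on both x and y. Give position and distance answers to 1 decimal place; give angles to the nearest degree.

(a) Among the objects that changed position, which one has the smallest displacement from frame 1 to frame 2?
the yellow cross

(moved 1.7)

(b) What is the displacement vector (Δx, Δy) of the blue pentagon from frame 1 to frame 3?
(4.6, 0.0)

The blue pentagon was at (3.0, 6.2) in frame 1 and (7.6, 6.2) in frame 3.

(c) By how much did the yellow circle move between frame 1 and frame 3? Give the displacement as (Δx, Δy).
(-3.4, 0.0)

The yellow circle was at (13.7, 10.1) in frame 1 and (10.3, 10.1) in frame 3.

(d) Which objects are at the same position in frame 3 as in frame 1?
the blue star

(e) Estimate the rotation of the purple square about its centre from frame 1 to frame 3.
35° clockwise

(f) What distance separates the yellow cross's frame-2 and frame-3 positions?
1.7

The yellow cross moved from (15.3, 7.5) to (14.4, 6.0), a distance of √(0.9² + 1.5²) ≈ 1.7.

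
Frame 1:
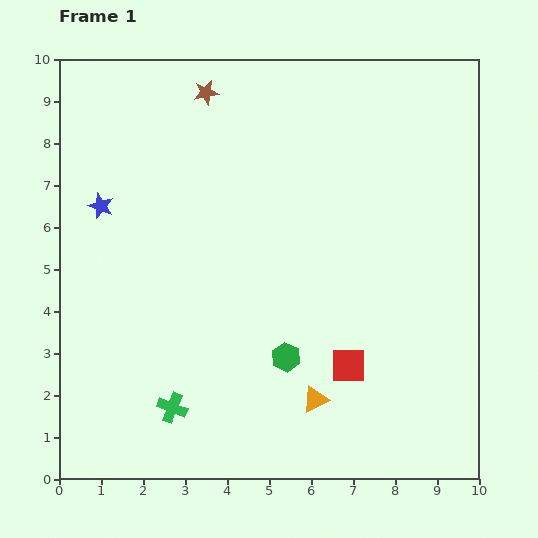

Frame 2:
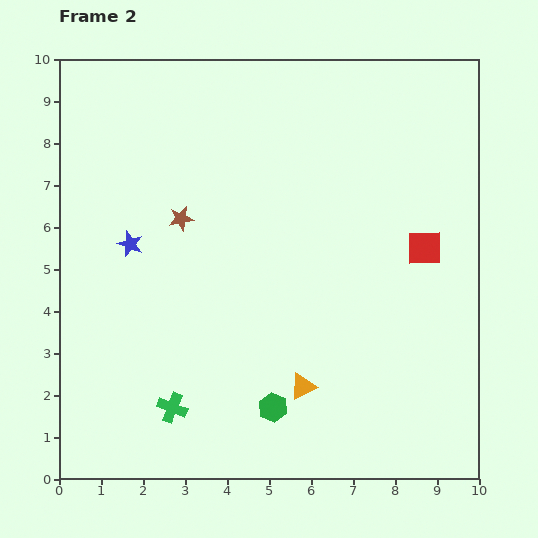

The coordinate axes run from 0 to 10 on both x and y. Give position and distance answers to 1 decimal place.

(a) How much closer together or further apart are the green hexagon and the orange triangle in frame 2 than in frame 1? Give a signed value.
-0.3

Distance in frame 1: 1.2. Distance in frame 2: 0.9.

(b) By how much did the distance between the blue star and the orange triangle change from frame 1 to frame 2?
-1.6

Distance in frame 1: 6.9. Distance in frame 2: 5.3.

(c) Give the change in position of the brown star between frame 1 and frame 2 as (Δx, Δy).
(-0.6, -3.0)

The brown star was at (3.5, 9.2) in frame 1 and (2.9, 6.2) in frame 2.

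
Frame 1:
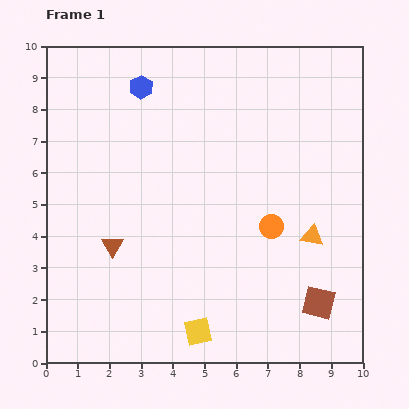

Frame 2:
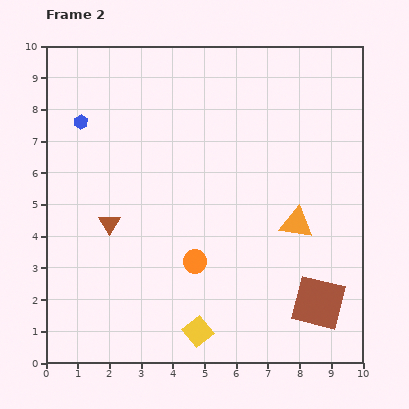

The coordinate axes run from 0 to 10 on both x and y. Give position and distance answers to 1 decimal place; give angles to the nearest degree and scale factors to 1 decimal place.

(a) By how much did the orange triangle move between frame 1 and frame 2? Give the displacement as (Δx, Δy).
(-0.5, 0.4)

The orange triangle was at (8.4, 4.0) in frame 1 and (7.9, 4.4) in frame 2.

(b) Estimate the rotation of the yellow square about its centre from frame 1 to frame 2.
26° counter-clockwise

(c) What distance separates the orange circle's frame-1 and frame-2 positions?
2.6

The orange circle moved from (7.1, 4.3) to (4.7, 3.2), a distance of √(2.4² + 1.1²) ≈ 2.6.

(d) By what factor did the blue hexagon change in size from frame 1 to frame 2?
0.6×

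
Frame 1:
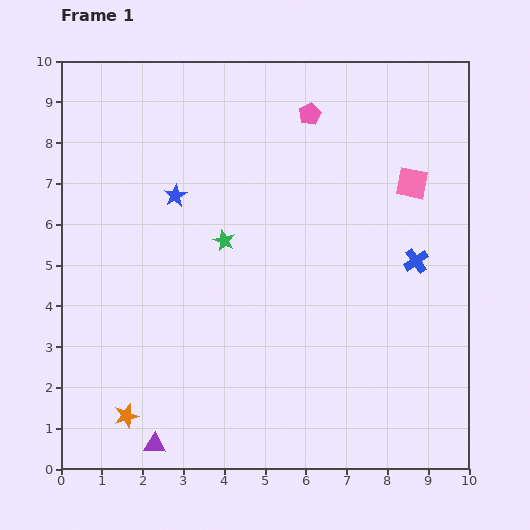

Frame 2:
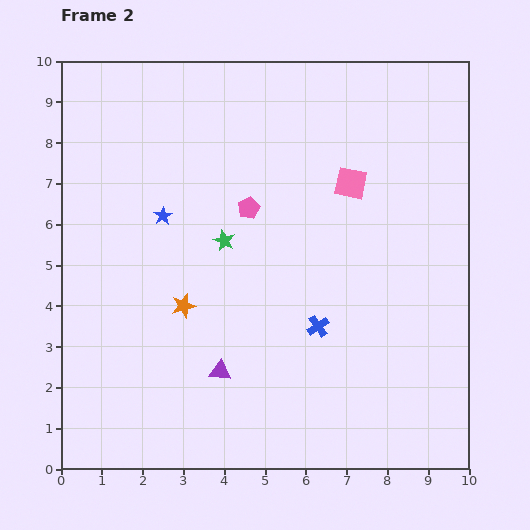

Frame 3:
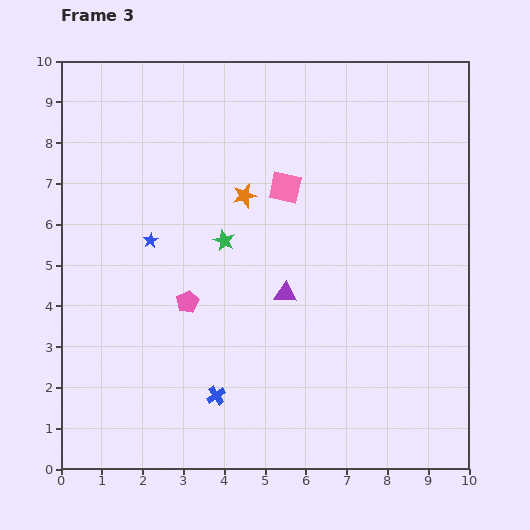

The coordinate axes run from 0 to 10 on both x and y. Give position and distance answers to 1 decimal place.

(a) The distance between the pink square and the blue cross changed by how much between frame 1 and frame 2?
+1.7

Distance in frame 1: 1.9. Distance in frame 2: 3.6.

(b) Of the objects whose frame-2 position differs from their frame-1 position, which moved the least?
the blue star

(moved 0.6)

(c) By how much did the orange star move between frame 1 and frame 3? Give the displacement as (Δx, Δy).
(2.9, 5.4)

The orange star was at (1.6, 1.3) in frame 1 and (4.5, 6.7) in frame 3.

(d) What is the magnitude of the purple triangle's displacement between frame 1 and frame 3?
4.9

The purple triangle moved from (2.3, 0.6) to (5.5, 4.3), a distance of √(3.2² + 3.7²) ≈ 4.9.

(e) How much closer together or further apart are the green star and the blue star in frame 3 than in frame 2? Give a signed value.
+0.2

Distance in frame 2: 1.6. Distance in frame 3: 1.8.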